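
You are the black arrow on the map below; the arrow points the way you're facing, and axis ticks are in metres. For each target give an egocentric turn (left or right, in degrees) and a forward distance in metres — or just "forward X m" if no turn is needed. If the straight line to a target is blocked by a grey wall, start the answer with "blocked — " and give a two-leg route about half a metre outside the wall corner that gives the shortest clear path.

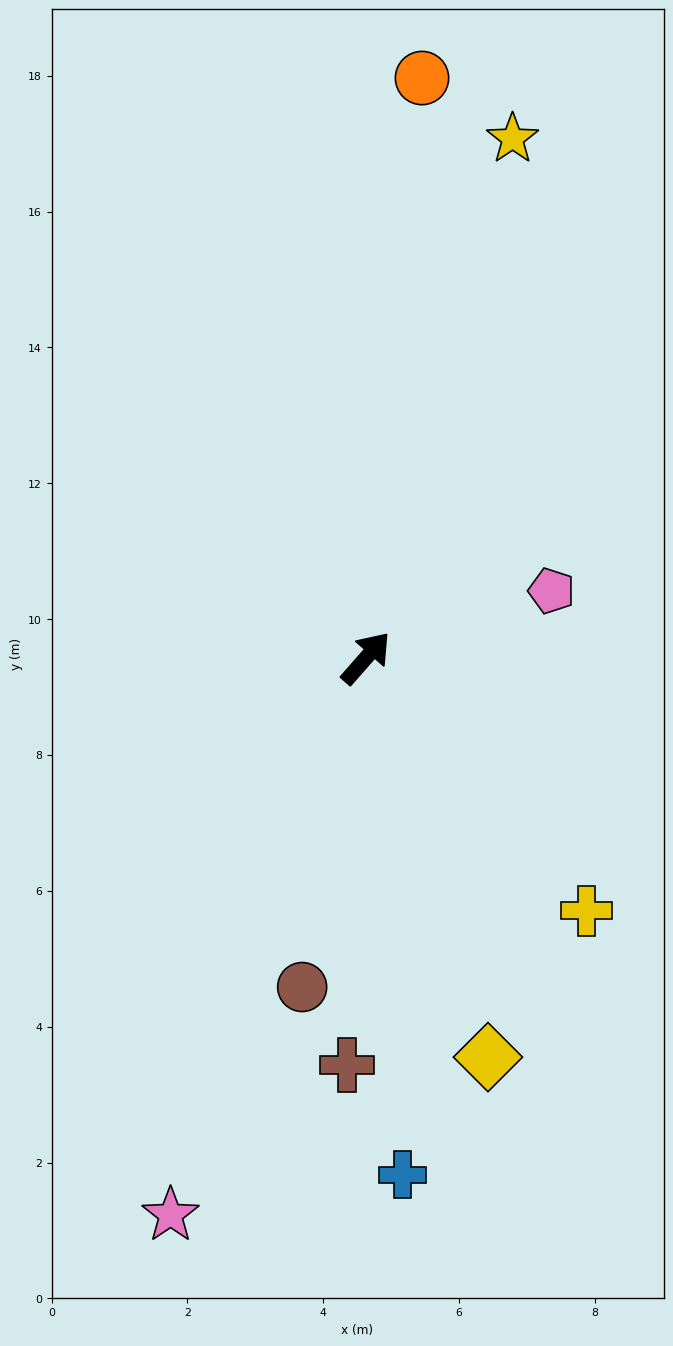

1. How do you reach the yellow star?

turn left 26°, forward 7.9 m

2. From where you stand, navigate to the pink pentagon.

turn right 29°, forward 2.9 m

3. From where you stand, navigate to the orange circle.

turn left 36°, forward 8.6 m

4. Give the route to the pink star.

turn right 158°, forward 8.7 m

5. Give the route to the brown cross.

turn right 141°, forward 6.0 m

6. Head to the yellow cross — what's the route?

turn right 98°, forward 4.9 m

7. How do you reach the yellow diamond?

turn right 122°, forward 6.1 m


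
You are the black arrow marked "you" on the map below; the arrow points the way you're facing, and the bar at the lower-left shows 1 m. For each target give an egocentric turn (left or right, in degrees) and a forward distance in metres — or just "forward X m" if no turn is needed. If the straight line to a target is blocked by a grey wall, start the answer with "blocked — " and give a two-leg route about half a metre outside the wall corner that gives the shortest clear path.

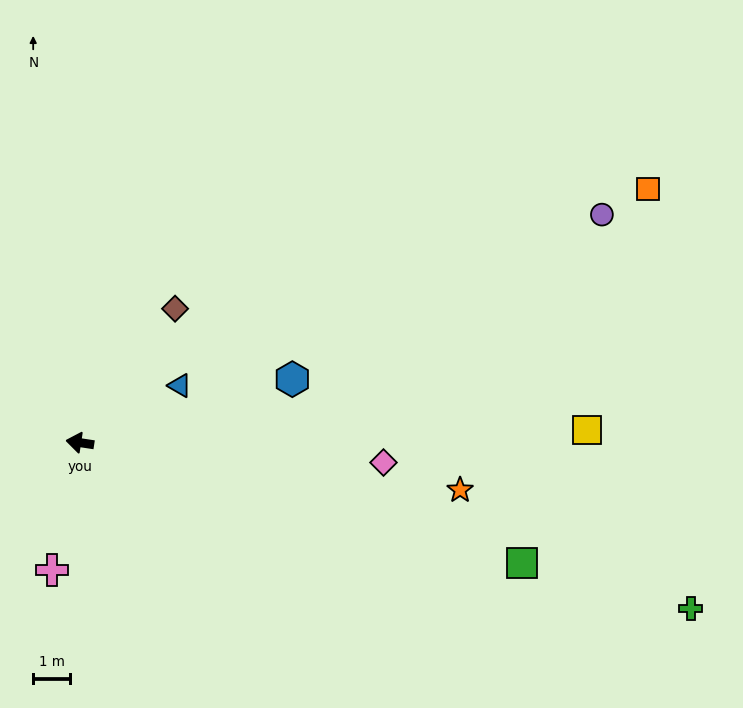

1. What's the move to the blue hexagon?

turn right 155°, forward 5.9 m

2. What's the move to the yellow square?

turn right 170°, forward 13.6 m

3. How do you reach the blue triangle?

turn right 142°, forward 3.1 m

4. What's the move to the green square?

turn left 173°, forward 12.3 m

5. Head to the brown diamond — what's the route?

turn right 117°, forward 4.4 m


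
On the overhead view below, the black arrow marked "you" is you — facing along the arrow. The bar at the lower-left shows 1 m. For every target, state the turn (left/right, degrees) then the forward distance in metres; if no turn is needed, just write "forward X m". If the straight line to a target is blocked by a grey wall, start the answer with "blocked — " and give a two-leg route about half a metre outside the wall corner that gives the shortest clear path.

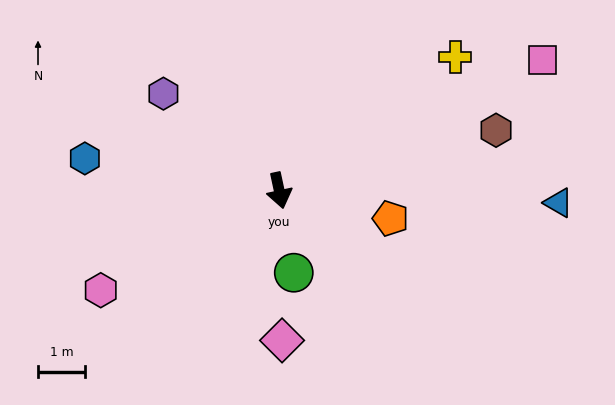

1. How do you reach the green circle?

turn right 2°, forward 1.8 m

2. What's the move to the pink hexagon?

turn right 73°, forward 4.3 m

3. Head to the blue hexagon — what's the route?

turn right 111°, forward 4.2 m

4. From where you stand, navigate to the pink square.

turn left 104°, forward 6.3 m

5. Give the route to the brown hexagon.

turn left 93°, forward 4.8 m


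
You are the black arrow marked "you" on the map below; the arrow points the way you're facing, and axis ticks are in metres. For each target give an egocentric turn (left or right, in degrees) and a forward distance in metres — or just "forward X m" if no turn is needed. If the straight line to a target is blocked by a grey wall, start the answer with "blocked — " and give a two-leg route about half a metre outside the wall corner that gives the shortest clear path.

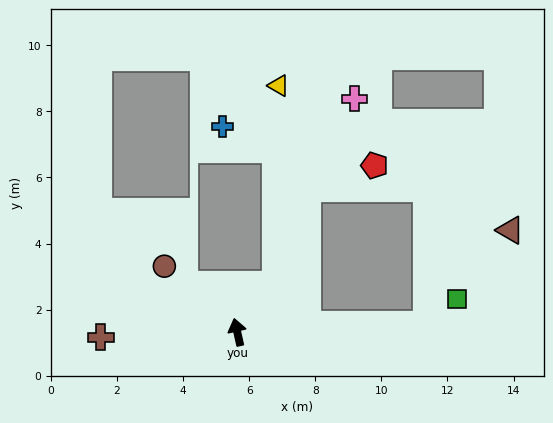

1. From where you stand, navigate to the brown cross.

turn left 79°, forward 4.1 m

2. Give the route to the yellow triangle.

blocked — turn right 52°, forward 1.8 m, then turn left 38°, forward 6.0 m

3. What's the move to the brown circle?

turn left 35°, forward 3.0 m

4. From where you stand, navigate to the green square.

blocked — turn right 100°, forward 5.7 m, then turn left 38°, forward 1.2 m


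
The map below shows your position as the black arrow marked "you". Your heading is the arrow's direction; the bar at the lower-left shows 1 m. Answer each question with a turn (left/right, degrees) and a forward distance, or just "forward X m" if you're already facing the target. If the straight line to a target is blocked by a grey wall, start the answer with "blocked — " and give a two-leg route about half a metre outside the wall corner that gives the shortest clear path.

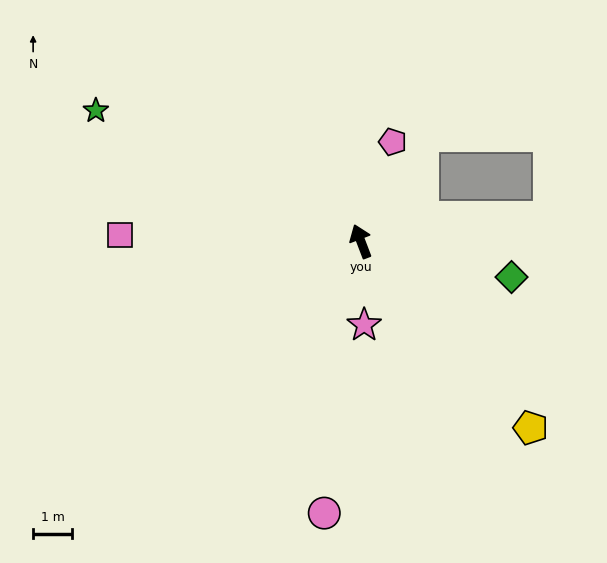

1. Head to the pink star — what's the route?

turn left 161°, forward 2.2 m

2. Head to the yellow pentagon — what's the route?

turn right 159°, forward 6.5 m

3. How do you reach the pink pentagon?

turn right 39°, forward 2.7 m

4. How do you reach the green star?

turn left 43°, forward 7.6 m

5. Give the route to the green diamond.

turn right 124°, forward 4.0 m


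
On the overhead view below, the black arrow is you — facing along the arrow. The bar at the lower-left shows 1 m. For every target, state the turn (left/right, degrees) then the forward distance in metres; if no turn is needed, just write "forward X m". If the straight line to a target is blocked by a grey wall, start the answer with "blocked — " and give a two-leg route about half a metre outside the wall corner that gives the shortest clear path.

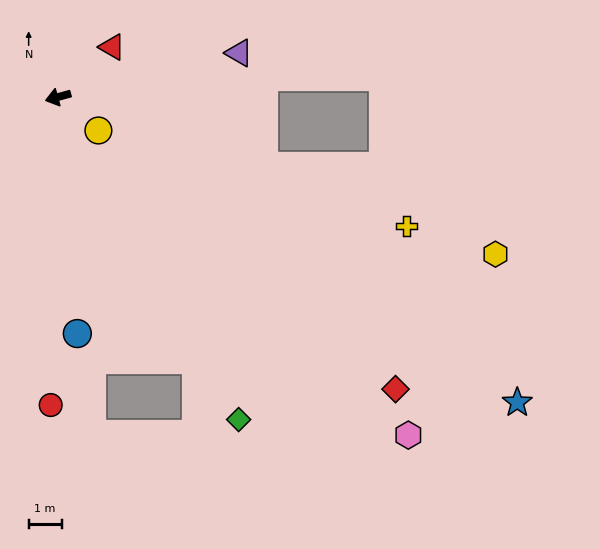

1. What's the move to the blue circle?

turn left 79°, forward 7.2 m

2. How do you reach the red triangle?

turn right 153°, forward 2.2 m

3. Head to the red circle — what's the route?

turn left 73°, forward 9.4 m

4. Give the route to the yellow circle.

turn left 125°, forward 1.6 m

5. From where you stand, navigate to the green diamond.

turn left 104°, forward 11.2 m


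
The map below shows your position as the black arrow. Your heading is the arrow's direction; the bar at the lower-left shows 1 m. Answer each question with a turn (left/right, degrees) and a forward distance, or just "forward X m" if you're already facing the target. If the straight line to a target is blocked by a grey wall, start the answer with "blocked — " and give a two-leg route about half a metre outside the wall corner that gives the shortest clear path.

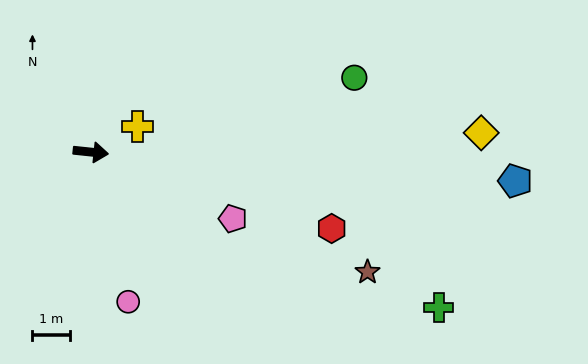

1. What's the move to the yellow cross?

turn left 35°, forward 1.4 m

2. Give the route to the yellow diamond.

turn left 9°, forward 10.5 m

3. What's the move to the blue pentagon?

turn left 2°, forward 11.4 m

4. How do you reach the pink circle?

turn right 70°, forward 4.1 m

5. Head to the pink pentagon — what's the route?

turn right 19°, forward 4.2 m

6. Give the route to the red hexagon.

turn right 12°, forward 6.8 m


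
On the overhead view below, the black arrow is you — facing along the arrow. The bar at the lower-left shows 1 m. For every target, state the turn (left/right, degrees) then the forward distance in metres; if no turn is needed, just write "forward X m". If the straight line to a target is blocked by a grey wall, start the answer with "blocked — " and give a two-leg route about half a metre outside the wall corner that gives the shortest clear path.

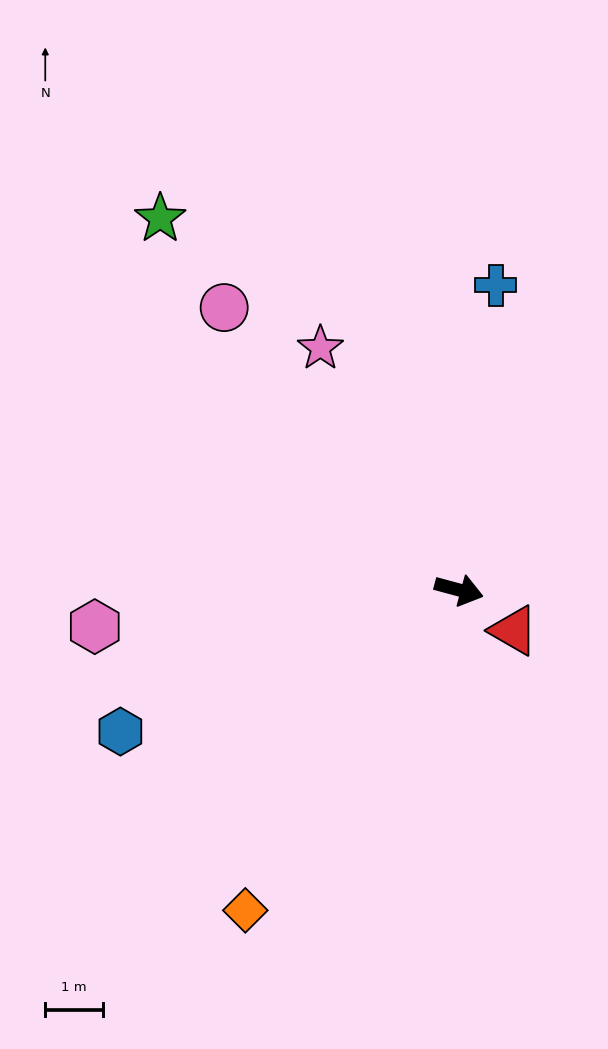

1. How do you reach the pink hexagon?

turn right 159°, forward 6.3 m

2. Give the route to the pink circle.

turn left 145°, forward 6.4 m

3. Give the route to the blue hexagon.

turn right 142°, forward 6.3 m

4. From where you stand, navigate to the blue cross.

turn left 98°, forward 5.3 m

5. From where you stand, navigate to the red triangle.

turn right 22°, forward 1.2 m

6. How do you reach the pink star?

turn left 135°, forward 4.8 m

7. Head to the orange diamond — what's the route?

turn right 109°, forward 6.7 m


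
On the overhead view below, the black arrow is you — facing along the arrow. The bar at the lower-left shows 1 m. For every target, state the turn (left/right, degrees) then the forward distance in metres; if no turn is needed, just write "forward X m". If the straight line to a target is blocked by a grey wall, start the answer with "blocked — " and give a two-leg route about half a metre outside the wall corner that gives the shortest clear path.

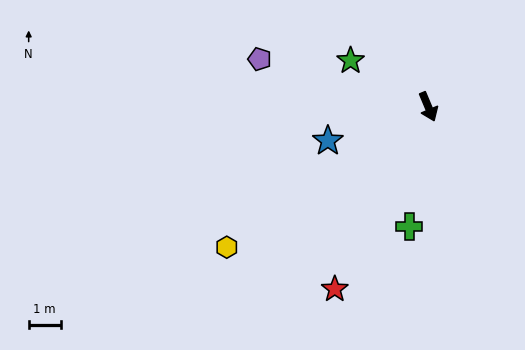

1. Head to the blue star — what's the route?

turn right 94°, forward 3.3 m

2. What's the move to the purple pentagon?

turn right 129°, forward 5.4 m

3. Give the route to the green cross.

turn right 32°, forward 3.8 m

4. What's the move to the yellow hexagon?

turn right 78°, forward 7.6 m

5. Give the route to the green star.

turn right 143°, forward 2.8 m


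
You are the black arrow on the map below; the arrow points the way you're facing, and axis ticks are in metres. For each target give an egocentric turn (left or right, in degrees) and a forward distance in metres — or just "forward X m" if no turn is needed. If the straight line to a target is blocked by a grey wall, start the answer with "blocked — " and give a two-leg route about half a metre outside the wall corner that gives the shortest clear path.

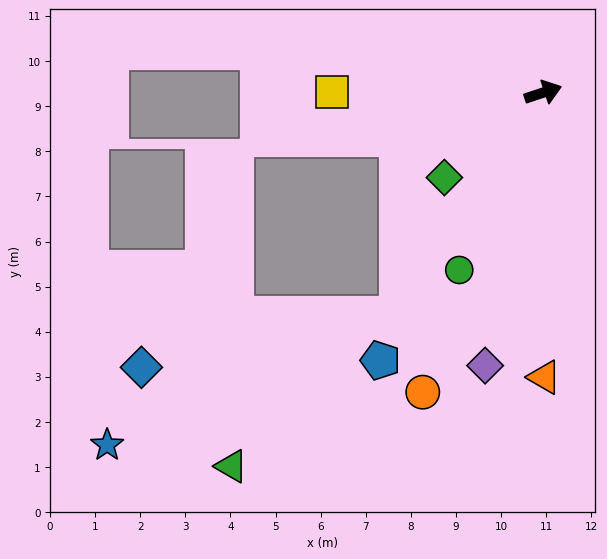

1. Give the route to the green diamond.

turn right 158°, forward 2.9 m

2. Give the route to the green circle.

turn right 134°, forward 4.3 m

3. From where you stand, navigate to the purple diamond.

turn right 120°, forward 6.2 m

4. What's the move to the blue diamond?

blocked — turn right 141°, forward 5.9 m, then turn right 46°, forward 5.8 m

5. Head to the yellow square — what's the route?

turn left 161°, forward 4.7 m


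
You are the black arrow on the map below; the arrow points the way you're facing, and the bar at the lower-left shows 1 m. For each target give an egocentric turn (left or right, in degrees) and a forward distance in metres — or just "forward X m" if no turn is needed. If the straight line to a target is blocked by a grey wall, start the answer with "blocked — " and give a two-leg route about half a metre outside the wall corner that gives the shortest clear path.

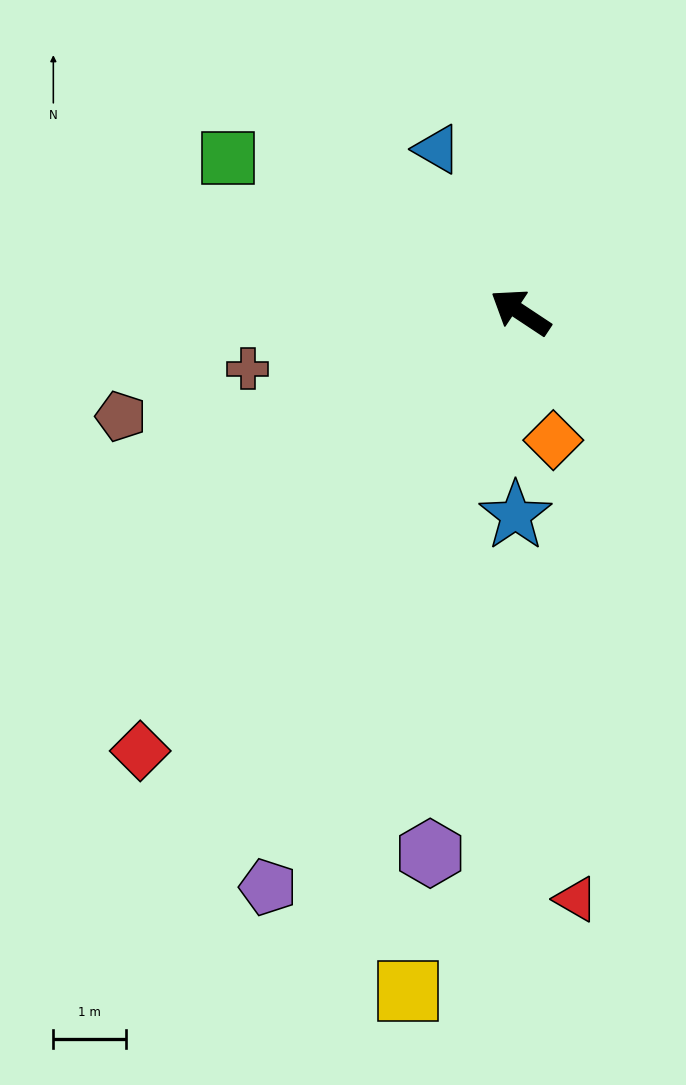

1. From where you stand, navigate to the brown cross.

turn left 45°, forward 3.8 m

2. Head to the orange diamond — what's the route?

turn left 138°, forward 1.8 m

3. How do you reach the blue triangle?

turn right 29°, forward 2.5 m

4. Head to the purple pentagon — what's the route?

turn left 100°, forward 8.6 m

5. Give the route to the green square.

turn left 6°, forward 4.5 m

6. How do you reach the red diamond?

turn left 83°, forward 7.9 m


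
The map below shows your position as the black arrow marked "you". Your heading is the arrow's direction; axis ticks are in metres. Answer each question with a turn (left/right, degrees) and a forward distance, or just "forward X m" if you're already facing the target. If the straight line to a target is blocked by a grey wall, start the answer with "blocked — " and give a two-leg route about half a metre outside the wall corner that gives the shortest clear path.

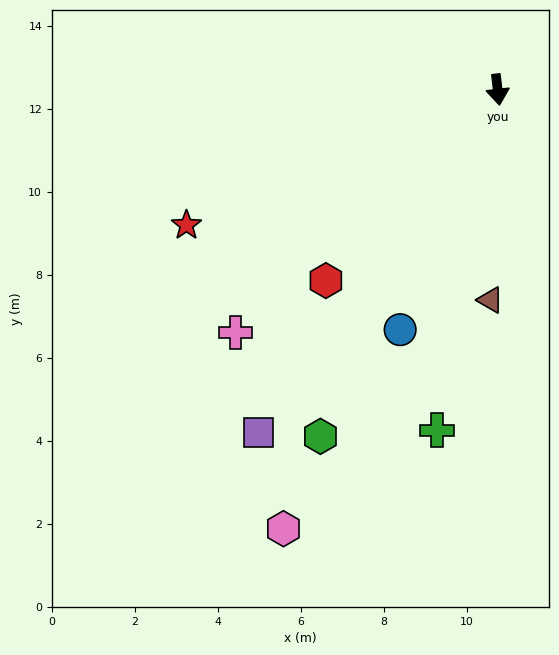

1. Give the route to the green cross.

turn right 17°, forward 8.3 m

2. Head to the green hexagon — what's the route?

turn right 34°, forward 9.4 m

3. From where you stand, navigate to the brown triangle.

turn right 9°, forward 5.1 m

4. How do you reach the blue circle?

turn right 29°, forward 6.2 m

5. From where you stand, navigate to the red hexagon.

turn right 49°, forward 6.2 m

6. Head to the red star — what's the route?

turn right 73°, forward 8.2 m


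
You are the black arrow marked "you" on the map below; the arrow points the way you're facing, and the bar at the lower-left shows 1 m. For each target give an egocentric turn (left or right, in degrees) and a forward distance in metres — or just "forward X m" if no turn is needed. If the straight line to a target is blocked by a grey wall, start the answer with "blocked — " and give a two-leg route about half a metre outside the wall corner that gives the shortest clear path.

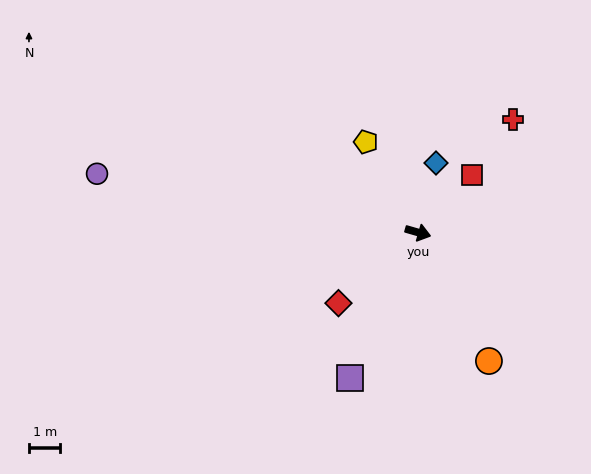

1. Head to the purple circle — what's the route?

turn right 174°, forward 10.4 m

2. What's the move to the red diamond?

turn right 122°, forward 3.4 m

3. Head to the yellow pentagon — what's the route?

turn left 136°, forward 3.3 m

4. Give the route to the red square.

turn left 63°, forward 2.5 m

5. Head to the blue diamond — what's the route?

turn left 91°, forward 2.3 m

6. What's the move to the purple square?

turn right 99°, forward 5.1 m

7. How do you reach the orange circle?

turn right 45°, forward 4.7 m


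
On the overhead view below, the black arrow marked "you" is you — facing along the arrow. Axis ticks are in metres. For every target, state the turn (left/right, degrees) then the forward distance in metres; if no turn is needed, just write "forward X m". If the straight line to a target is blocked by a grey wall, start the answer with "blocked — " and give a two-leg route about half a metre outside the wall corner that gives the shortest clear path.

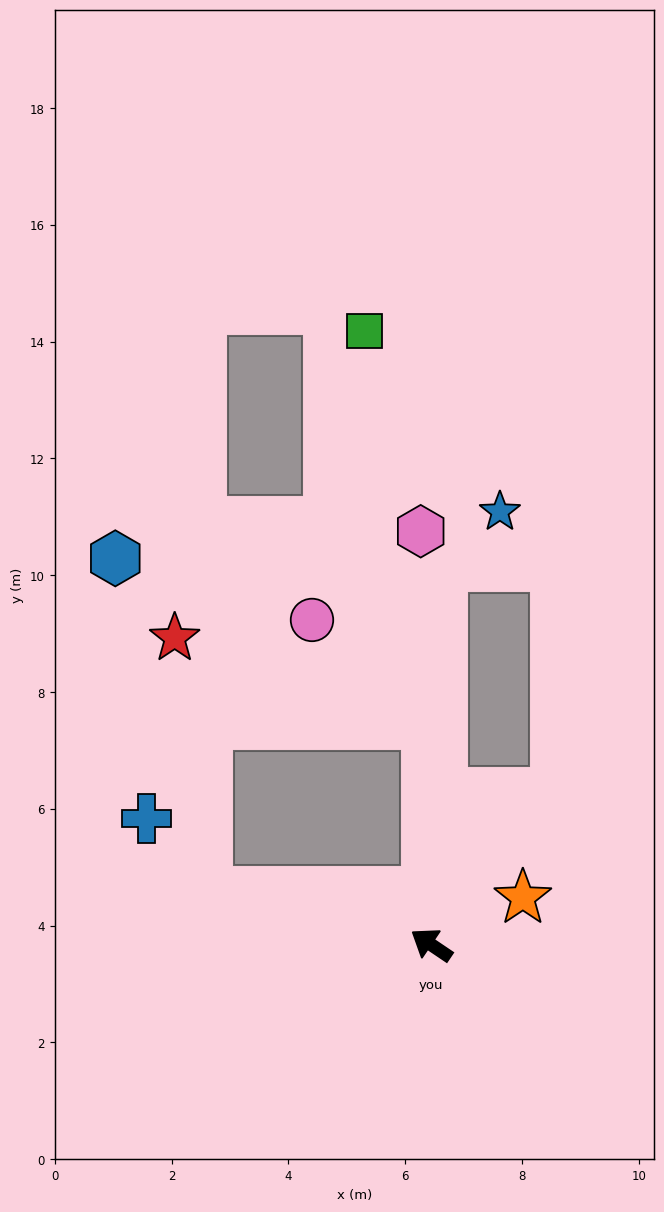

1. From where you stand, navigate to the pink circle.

blocked — turn right 55°, forward 3.8 m, then turn left 46°, forward 2.7 m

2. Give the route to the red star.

blocked — turn left 20°, forward 3.9 m, then turn right 69°, forward 4.4 m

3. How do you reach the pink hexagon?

turn right 55°, forward 7.1 m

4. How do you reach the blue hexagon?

blocked — turn right 55°, forward 3.8 m, then turn left 61°, forward 6.0 m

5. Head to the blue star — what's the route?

blocked — turn right 58°, forward 6.5 m, then turn right 44°, forward 1.4 m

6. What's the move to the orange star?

turn right 119°, forward 1.8 m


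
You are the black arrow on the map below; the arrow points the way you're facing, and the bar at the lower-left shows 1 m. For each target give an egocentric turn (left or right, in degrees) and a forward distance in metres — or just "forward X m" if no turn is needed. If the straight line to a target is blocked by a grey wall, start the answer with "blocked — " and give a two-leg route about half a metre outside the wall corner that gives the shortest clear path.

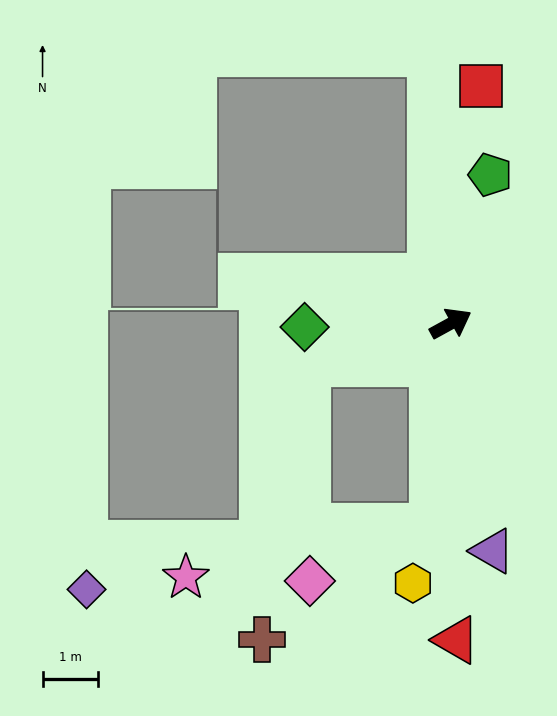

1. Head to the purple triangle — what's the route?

turn right 108°, forward 4.2 m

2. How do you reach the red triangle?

turn right 118°, forward 5.7 m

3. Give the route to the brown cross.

blocked — turn left 167°, forward 2.7 m, then turn left 65°, forward 5.1 m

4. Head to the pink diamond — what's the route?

blocked — turn right 124°, forward 3.7 m, then turn right 61°, forward 2.4 m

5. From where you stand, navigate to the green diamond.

turn left 153°, forward 2.7 m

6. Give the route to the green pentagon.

turn left 46°, forward 2.8 m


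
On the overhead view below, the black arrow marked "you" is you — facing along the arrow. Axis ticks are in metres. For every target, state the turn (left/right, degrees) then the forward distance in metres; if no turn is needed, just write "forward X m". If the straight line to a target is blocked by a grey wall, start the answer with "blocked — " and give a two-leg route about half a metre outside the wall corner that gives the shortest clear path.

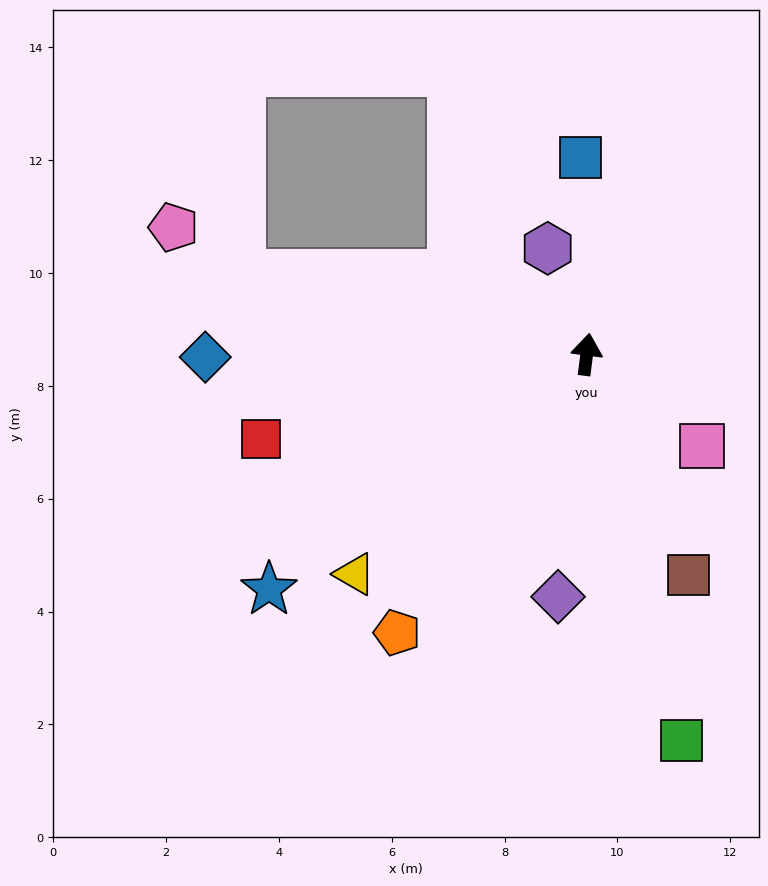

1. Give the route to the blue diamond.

turn left 98°, forward 6.8 m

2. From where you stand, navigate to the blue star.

turn left 134°, forward 7.0 m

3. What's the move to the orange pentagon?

turn left 153°, forward 6.0 m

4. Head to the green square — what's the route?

turn right 159°, forward 7.1 m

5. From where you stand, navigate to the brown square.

turn right 148°, forward 4.3 m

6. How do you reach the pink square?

turn right 121°, forward 2.6 m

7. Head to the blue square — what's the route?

turn left 9°, forward 3.5 m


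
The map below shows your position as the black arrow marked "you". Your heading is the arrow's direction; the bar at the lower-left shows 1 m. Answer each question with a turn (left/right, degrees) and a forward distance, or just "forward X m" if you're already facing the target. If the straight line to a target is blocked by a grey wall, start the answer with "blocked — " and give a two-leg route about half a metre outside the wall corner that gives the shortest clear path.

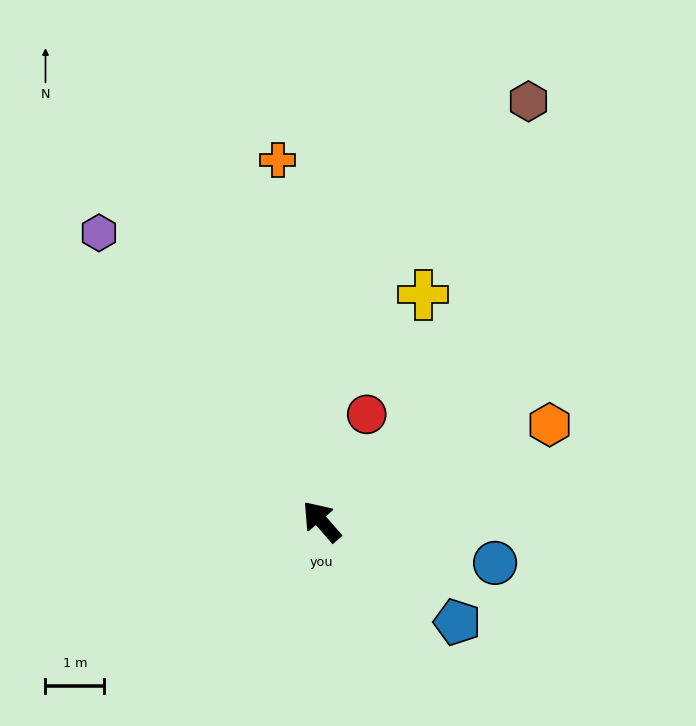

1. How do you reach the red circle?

turn right 64°, forward 2.0 m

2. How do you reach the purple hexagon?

turn right 3°, forward 6.2 m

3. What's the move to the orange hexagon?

turn right 108°, forward 4.2 m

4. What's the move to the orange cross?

turn right 34°, forward 6.2 m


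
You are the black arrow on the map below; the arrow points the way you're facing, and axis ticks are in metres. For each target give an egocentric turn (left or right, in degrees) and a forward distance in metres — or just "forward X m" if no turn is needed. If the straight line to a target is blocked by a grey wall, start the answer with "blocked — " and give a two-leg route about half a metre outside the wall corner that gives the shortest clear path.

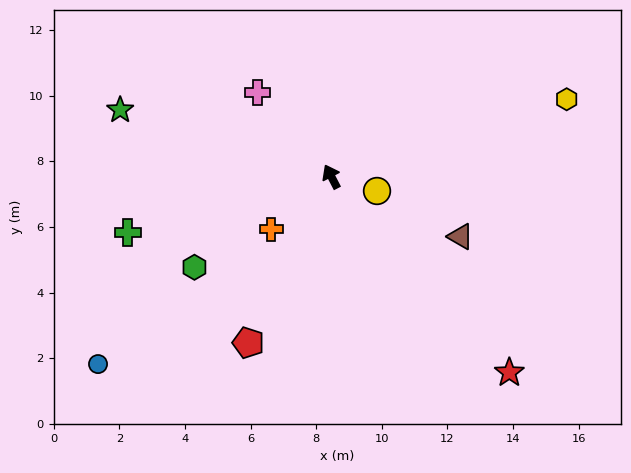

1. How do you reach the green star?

turn left 45°, forward 6.7 m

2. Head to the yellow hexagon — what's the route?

turn right 99°, forward 7.6 m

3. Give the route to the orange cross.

turn left 104°, forward 2.4 m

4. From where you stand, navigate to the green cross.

turn left 78°, forward 6.4 m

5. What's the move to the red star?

turn right 165°, forward 8.1 m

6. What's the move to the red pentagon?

turn left 126°, forward 5.7 m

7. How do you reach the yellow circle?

turn right 135°, forward 1.5 m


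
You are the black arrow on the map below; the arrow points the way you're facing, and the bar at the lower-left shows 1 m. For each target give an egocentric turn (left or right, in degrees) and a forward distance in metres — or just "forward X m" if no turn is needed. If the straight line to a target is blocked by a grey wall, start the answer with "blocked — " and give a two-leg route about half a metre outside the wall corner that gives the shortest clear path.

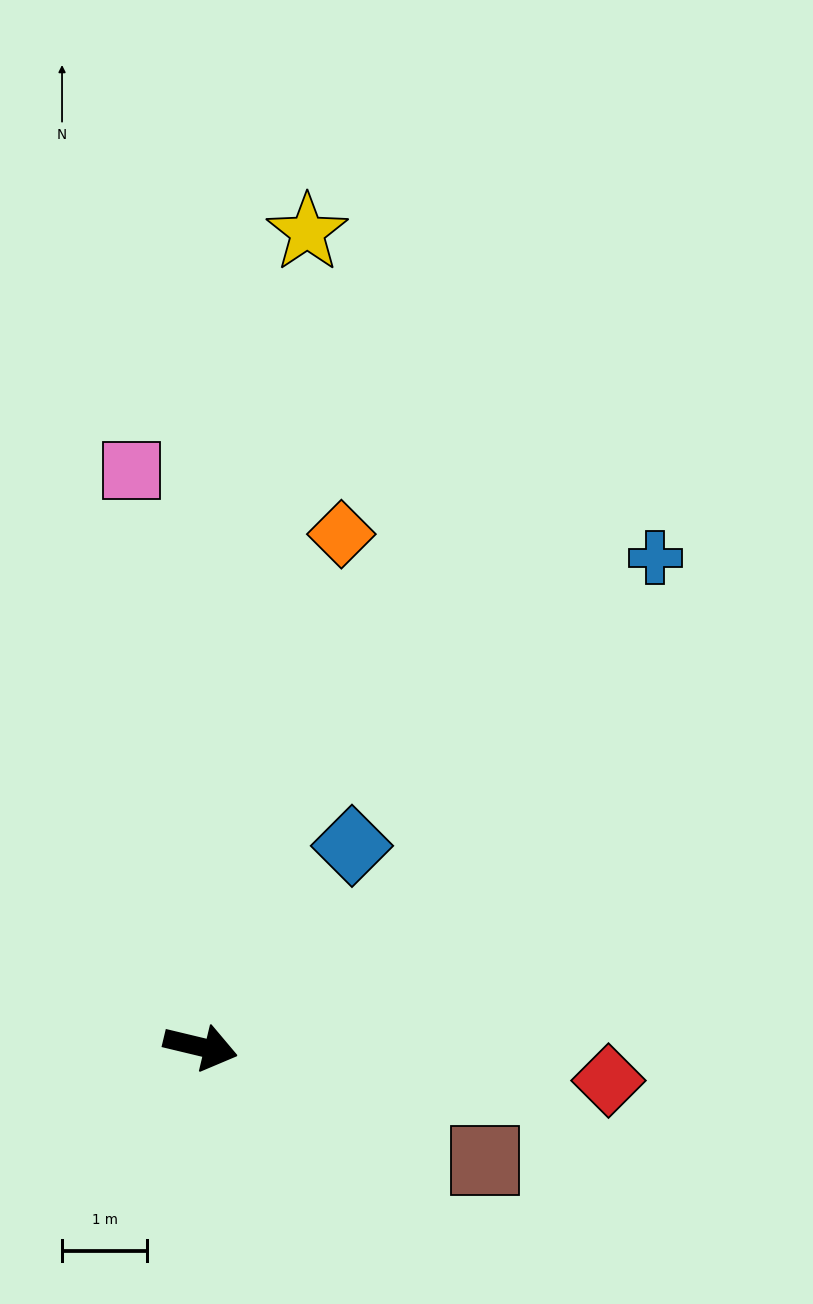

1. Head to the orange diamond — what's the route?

turn left 88°, forward 6.2 m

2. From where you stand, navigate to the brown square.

turn right 8°, forward 3.6 m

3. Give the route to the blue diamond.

turn left 66°, forward 3.0 m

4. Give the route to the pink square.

turn left 110°, forward 6.8 m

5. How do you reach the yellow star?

turn left 96°, forward 9.6 m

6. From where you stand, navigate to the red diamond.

turn left 9°, forward 4.8 m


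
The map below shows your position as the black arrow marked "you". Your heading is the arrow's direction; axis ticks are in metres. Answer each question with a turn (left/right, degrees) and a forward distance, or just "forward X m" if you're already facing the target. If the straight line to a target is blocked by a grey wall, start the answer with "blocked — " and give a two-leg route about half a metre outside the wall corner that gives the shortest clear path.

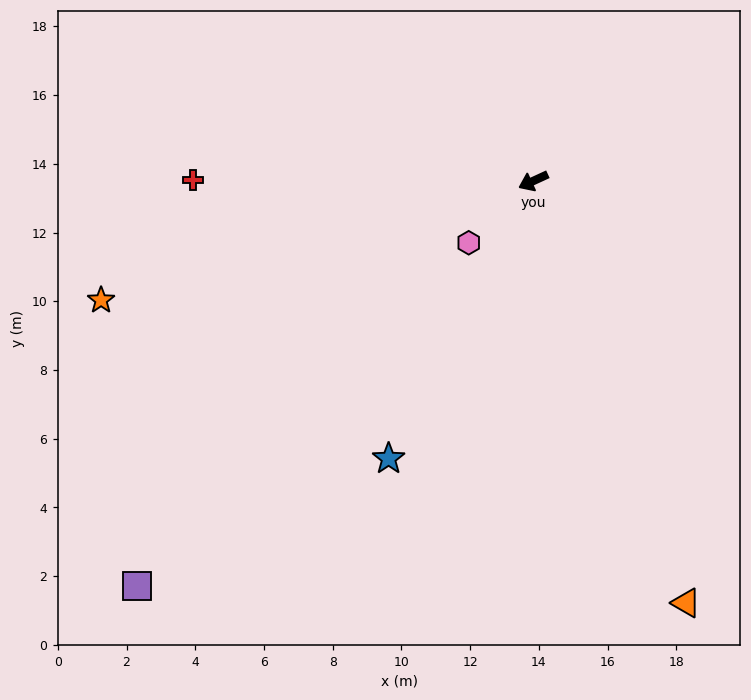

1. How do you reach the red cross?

turn right 25°, forward 9.9 m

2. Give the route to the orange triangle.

turn left 85°, forward 13.1 m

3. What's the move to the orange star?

turn right 9°, forward 13.0 m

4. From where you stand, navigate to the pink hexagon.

turn left 19°, forward 2.6 m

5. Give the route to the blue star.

turn left 38°, forward 9.1 m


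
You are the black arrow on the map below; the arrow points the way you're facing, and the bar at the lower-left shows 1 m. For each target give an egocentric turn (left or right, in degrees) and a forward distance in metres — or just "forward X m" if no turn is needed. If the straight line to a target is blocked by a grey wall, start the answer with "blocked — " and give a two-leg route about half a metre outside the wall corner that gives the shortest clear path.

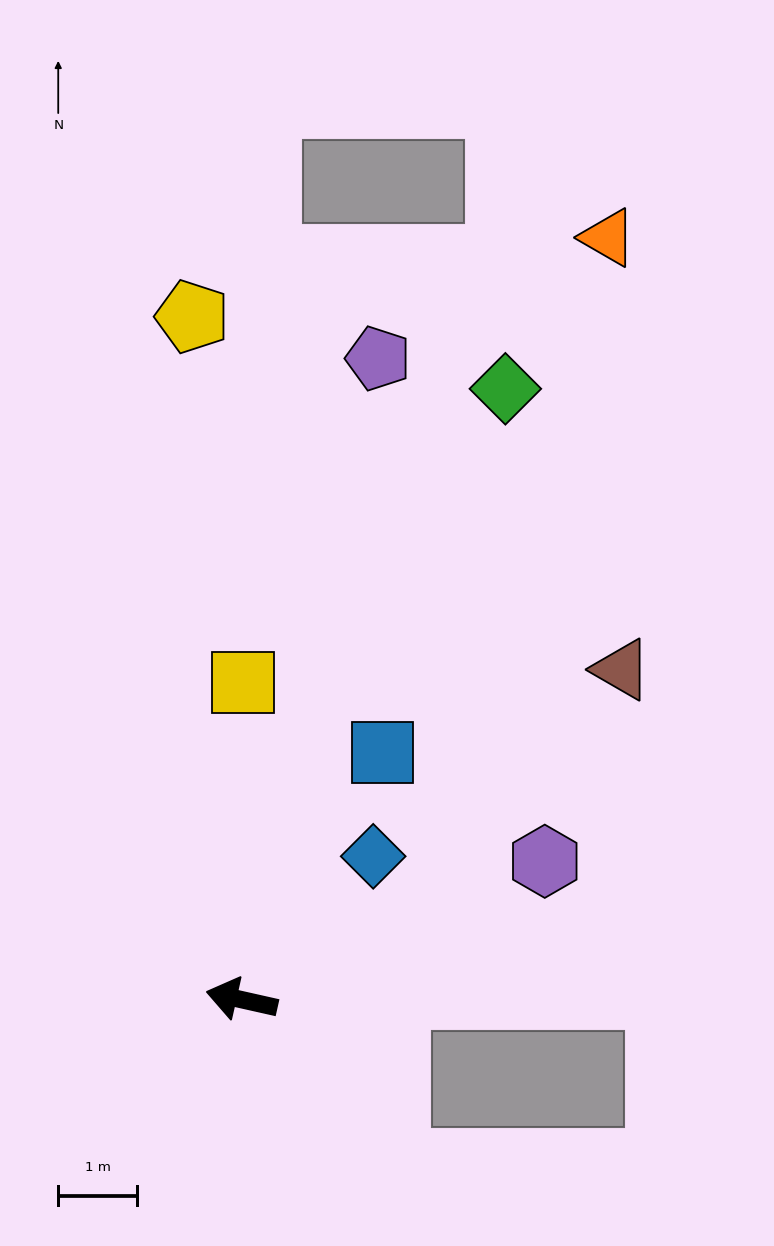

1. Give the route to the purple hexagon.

turn right 143°, forward 4.2 m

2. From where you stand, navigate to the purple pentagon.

turn right 89°, forward 8.3 m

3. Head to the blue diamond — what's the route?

turn right 120°, forward 2.5 m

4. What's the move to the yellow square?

turn right 78°, forward 4.0 m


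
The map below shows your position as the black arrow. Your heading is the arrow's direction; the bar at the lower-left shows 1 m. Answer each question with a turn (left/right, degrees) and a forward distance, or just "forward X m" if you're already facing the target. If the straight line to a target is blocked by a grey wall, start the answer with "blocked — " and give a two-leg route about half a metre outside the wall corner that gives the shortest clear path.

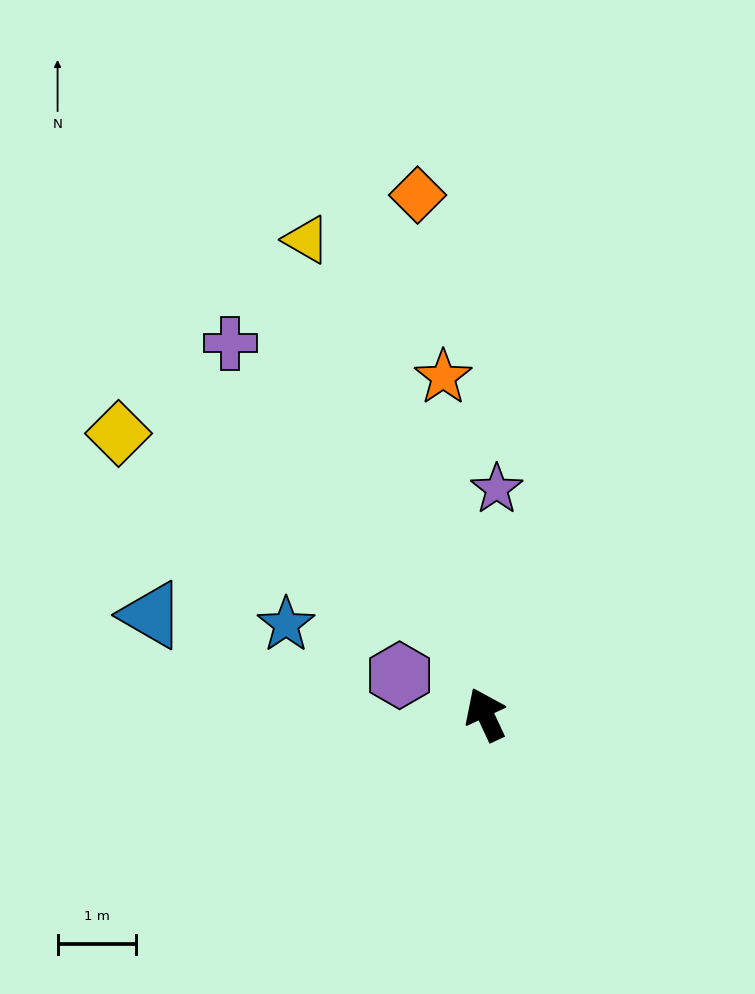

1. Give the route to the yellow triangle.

turn right 4°, forward 6.5 m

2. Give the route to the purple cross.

turn left 9°, forward 5.8 m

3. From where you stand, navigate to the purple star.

turn right 28°, forward 2.9 m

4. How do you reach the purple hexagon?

turn left 40°, forward 1.2 m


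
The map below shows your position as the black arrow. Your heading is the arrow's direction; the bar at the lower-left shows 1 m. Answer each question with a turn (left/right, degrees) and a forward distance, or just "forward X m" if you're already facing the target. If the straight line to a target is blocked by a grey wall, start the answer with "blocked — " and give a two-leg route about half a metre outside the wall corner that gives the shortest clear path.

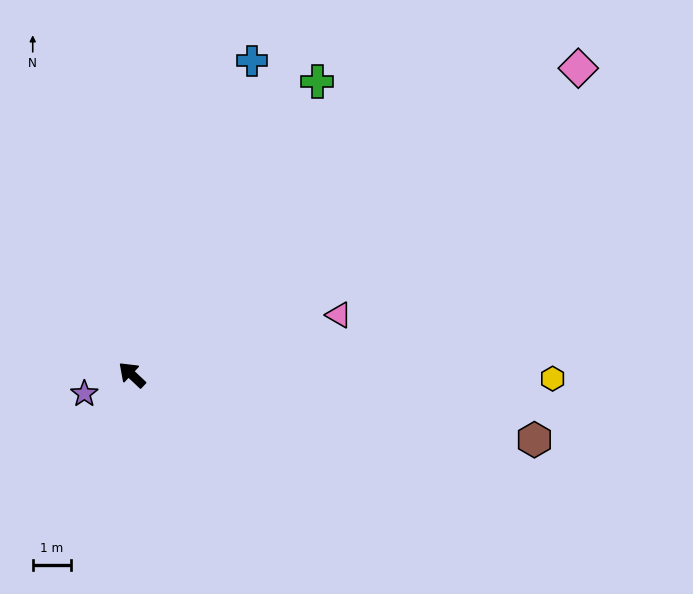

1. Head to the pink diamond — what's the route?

turn right 102°, forward 14.0 m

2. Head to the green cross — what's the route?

turn right 79°, forward 9.0 m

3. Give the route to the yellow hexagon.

turn right 137°, forward 10.9 m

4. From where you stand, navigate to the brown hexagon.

turn right 146°, forward 10.6 m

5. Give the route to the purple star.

turn left 65°, forward 1.3 m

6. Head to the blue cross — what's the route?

turn right 68°, forward 8.7 m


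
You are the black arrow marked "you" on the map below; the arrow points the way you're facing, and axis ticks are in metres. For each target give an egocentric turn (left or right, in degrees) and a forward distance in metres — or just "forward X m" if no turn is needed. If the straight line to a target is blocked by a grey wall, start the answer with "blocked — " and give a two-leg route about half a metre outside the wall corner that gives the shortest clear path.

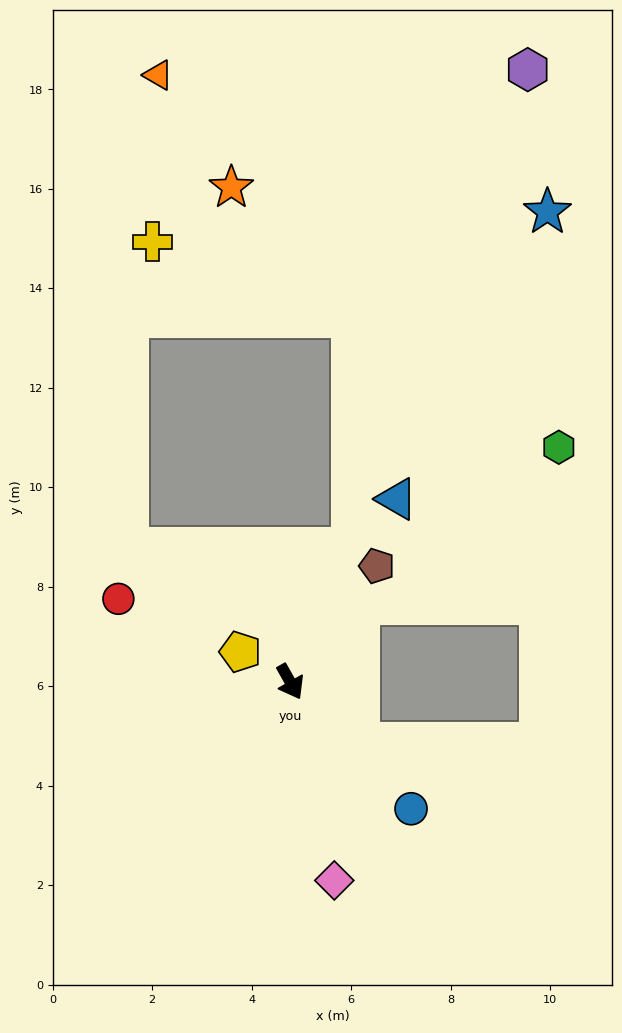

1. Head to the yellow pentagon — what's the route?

turn right 150°, forward 1.2 m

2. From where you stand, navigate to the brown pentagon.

turn left 114°, forward 2.9 m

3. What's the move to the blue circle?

turn left 14°, forward 3.5 m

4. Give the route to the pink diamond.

turn right 17°, forward 4.1 m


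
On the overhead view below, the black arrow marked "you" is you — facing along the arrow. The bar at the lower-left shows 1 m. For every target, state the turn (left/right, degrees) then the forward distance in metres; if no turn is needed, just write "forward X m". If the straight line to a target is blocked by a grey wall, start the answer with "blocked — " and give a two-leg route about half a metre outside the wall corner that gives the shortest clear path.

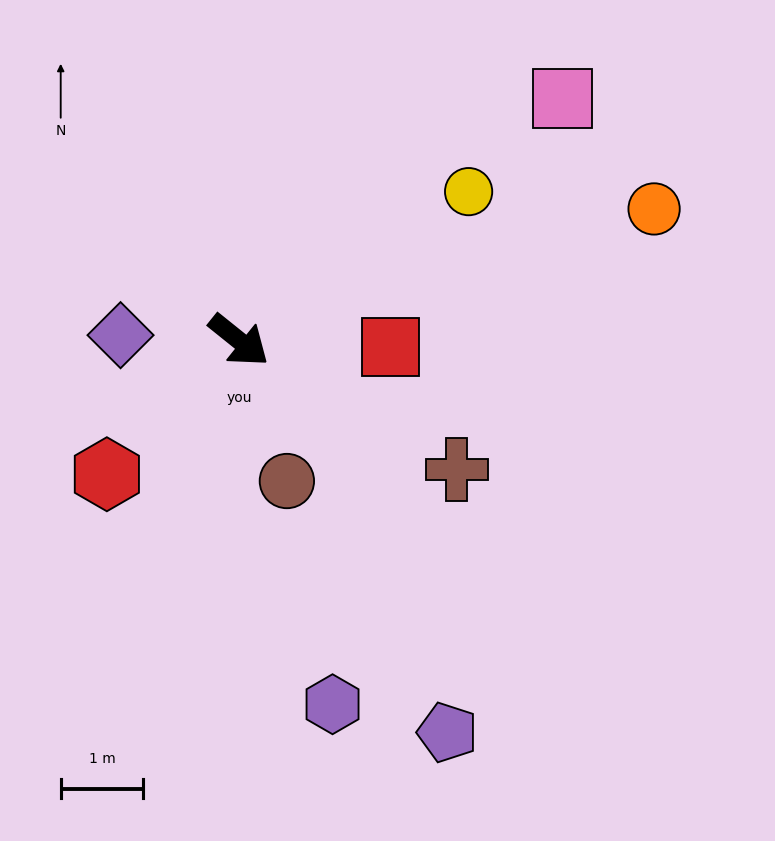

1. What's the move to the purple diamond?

turn right 144°, forward 1.4 m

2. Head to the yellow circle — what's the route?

turn left 72°, forward 3.3 m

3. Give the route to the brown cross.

turn left 8°, forward 3.1 m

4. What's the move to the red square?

turn left 36°, forward 1.8 m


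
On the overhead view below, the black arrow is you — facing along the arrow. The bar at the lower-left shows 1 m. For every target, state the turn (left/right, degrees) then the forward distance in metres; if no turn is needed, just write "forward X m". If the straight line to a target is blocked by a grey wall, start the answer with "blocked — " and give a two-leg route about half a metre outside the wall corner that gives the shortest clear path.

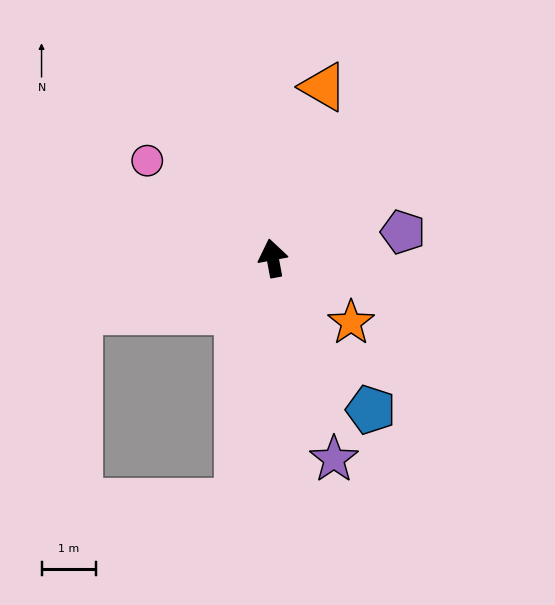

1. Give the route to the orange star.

turn right 140°, forward 1.9 m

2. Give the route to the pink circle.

turn left 42°, forward 2.9 m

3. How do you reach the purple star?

turn right 174°, forward 3.9 m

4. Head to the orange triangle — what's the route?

turn right 27°, forward 3.3 m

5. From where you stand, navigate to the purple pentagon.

turn right 89°, forward 2.4 m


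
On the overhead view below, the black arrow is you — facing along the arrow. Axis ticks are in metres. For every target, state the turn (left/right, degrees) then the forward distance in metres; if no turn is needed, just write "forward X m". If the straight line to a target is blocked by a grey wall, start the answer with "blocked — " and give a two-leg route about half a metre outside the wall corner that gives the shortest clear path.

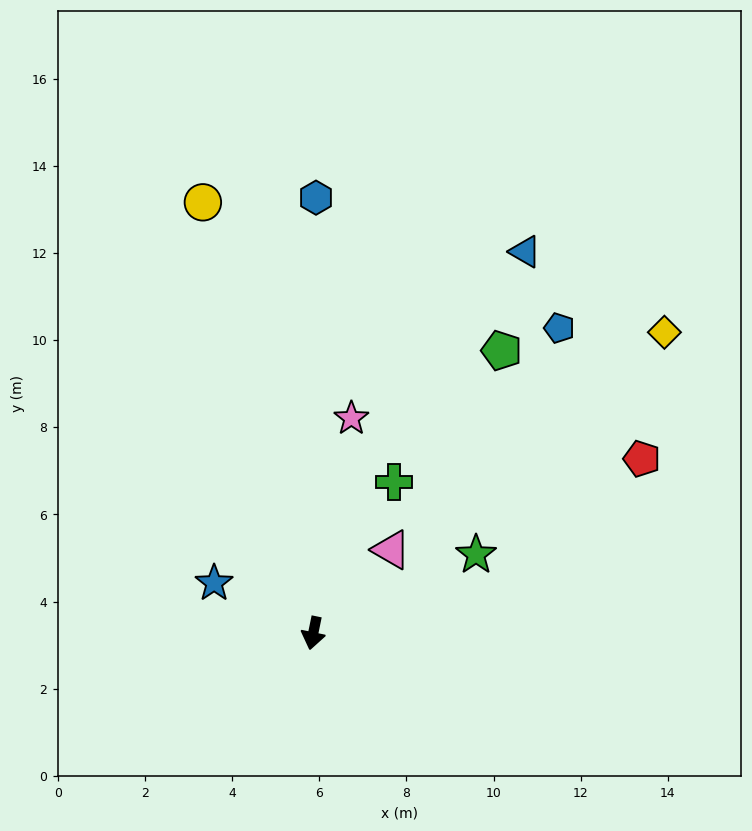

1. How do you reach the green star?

turn left 127°, forward 4.1 m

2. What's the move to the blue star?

turn right 105°, forward 2.5 m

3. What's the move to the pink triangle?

turn left 149°, forward 2.6 m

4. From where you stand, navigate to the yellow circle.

turn right 154°, forward 10.2 m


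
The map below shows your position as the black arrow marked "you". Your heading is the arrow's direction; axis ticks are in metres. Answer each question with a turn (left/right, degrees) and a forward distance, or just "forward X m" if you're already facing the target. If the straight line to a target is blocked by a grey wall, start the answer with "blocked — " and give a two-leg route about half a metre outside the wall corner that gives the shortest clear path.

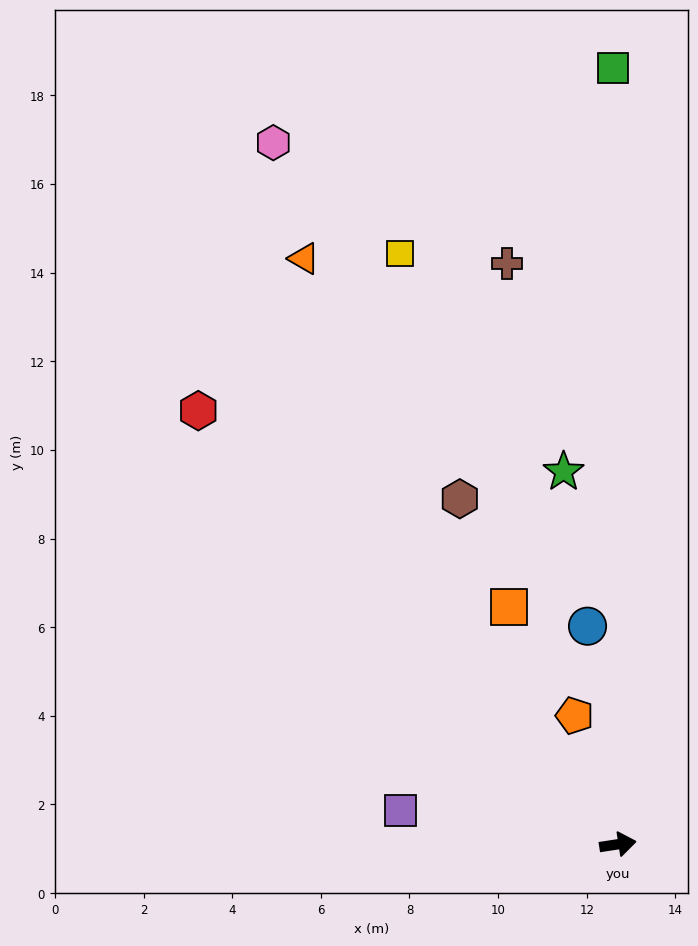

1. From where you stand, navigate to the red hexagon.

turn left 125°, forward 13.6 m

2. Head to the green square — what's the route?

turn left 82°, forward 17.5 m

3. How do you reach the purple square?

turn left 162°, forward 5.0 m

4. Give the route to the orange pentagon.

turn left 100°, forward 3.1 m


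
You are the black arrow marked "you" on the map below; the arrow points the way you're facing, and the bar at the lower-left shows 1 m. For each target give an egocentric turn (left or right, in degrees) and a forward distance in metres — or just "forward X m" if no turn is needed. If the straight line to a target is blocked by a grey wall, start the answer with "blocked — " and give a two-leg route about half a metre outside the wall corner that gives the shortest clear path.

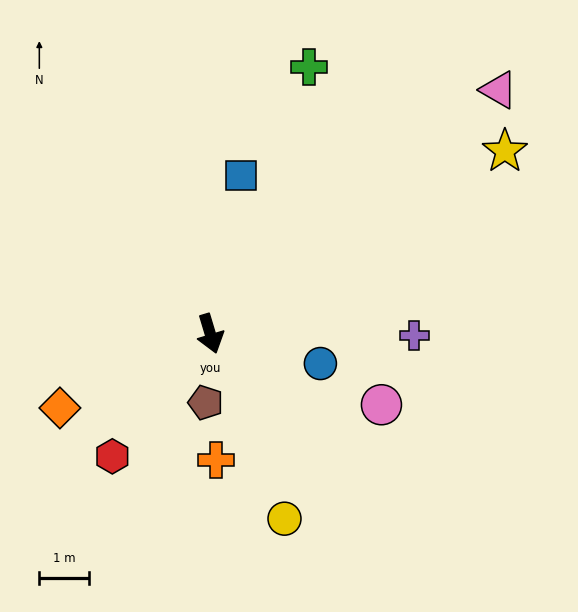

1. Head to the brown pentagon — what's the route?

turn right 21°, forward 1.4 m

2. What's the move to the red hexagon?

turn right 55°, forward 3.1 m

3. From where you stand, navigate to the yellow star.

turn left 105°, forward 6.9 m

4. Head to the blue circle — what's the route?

turn left 58°, forward 2.3 m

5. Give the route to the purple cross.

turn left 73°, forward 4.1 m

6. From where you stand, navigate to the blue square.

turn left 152°, forward 3.2 m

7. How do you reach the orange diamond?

turn right 80°, forward 3.3 m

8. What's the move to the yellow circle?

turn left 5°, forward 4.0 m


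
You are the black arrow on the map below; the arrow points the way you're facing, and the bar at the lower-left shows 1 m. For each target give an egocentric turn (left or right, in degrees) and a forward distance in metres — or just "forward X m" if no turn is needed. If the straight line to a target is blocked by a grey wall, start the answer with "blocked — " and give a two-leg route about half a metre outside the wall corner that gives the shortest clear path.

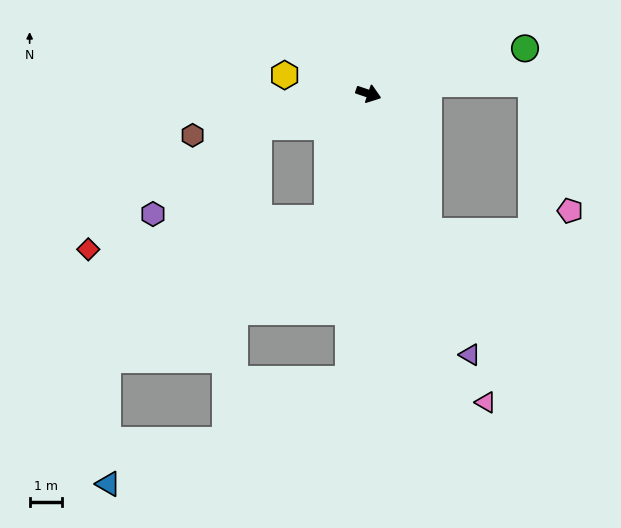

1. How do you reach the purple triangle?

turn right 50°, forward 8.6 m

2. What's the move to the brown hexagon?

turn right 148°, forward 5.5 m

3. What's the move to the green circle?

turn left 35°, forward 5.0 m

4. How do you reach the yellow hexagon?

turn right 174°, forward 2.6 m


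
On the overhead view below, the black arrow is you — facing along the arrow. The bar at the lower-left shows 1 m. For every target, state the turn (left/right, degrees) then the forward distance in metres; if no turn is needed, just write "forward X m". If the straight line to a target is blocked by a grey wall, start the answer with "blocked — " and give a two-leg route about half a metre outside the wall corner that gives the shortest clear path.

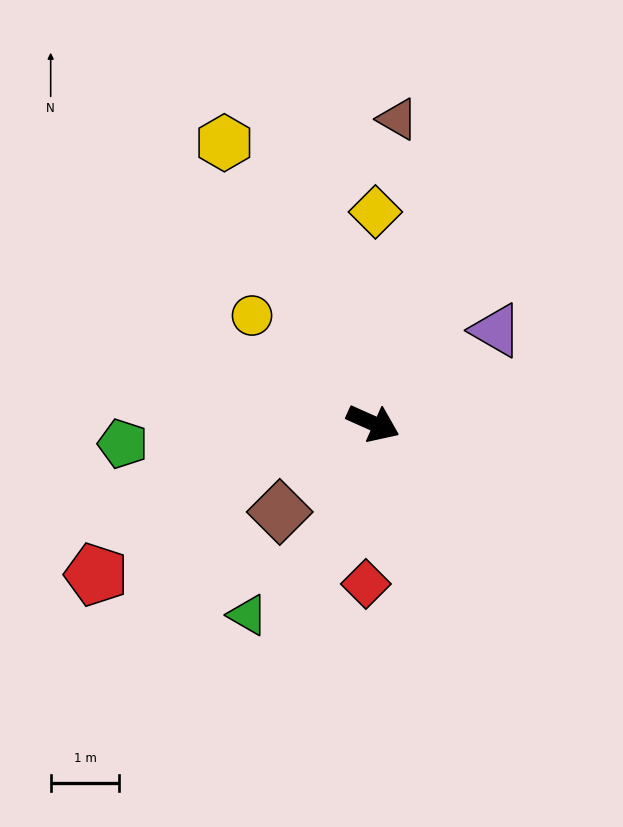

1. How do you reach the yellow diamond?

turn left 113°, forward 3.1 m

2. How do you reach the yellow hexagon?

turn left 142°, forward 4.6 m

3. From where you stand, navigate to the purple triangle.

turn left 61°, forward 2.2 m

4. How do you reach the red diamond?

turn right 69°, forward 2.3 m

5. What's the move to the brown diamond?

turn right 112°, forward 1.9 m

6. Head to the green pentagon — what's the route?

turn right 151°, forward 3.7 m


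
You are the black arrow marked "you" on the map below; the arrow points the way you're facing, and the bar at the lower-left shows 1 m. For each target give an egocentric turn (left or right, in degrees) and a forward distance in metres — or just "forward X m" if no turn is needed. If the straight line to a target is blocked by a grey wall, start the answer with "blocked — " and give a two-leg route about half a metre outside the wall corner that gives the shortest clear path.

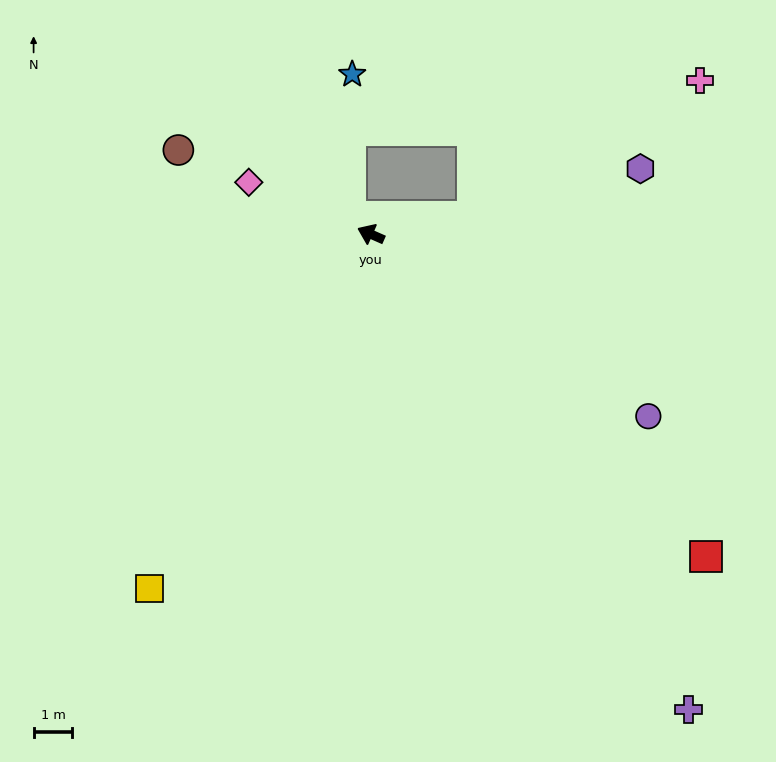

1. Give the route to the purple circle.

turn left 171°, forward 8.5 m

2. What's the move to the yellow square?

turn left 82°, forward 10.8 m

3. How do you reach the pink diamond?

forward 3.4 m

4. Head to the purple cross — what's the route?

turn left 148°, forward 14.7 m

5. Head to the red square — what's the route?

turn left 160°, forward 12.0 m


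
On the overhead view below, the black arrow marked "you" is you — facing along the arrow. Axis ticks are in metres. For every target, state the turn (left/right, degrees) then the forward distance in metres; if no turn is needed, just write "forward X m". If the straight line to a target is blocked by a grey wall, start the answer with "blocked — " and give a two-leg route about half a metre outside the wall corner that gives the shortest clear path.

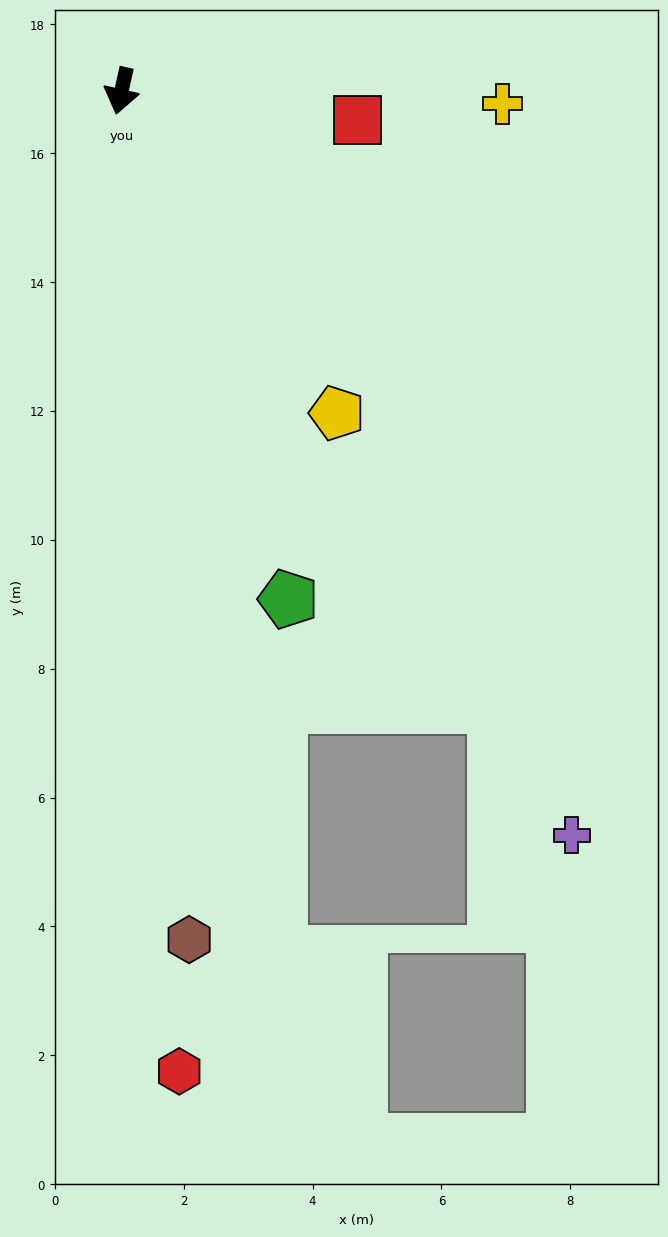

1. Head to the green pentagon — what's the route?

turn left 31°, forward 8.3 m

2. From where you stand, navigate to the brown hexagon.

turn left 17°, forward 13.2 m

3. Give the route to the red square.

turn left 96°, forward 3.7 m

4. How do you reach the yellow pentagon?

turn left 46°, forward 6.0 m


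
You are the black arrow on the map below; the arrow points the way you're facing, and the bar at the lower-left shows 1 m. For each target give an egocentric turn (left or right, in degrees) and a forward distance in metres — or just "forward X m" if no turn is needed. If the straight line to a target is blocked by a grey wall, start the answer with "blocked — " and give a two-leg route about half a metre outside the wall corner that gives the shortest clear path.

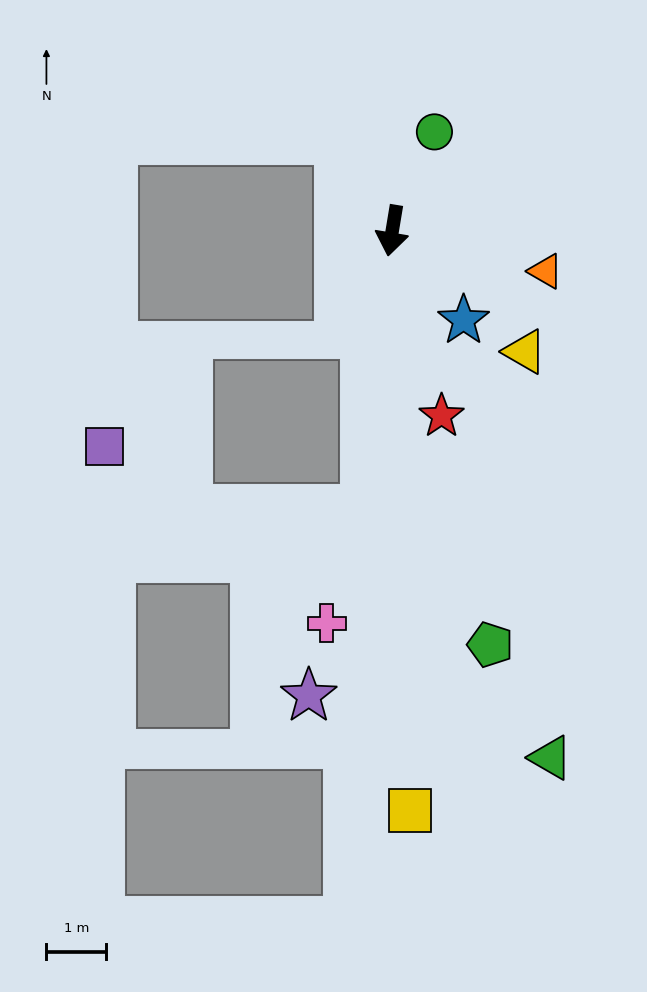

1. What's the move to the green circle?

turn left 166°, forward 1.8 m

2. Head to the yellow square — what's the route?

turn left 11°, forward 9.7 m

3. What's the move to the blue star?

turn left 48°, forward 1.9 m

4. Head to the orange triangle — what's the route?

turn left 85°, forward 2.7 m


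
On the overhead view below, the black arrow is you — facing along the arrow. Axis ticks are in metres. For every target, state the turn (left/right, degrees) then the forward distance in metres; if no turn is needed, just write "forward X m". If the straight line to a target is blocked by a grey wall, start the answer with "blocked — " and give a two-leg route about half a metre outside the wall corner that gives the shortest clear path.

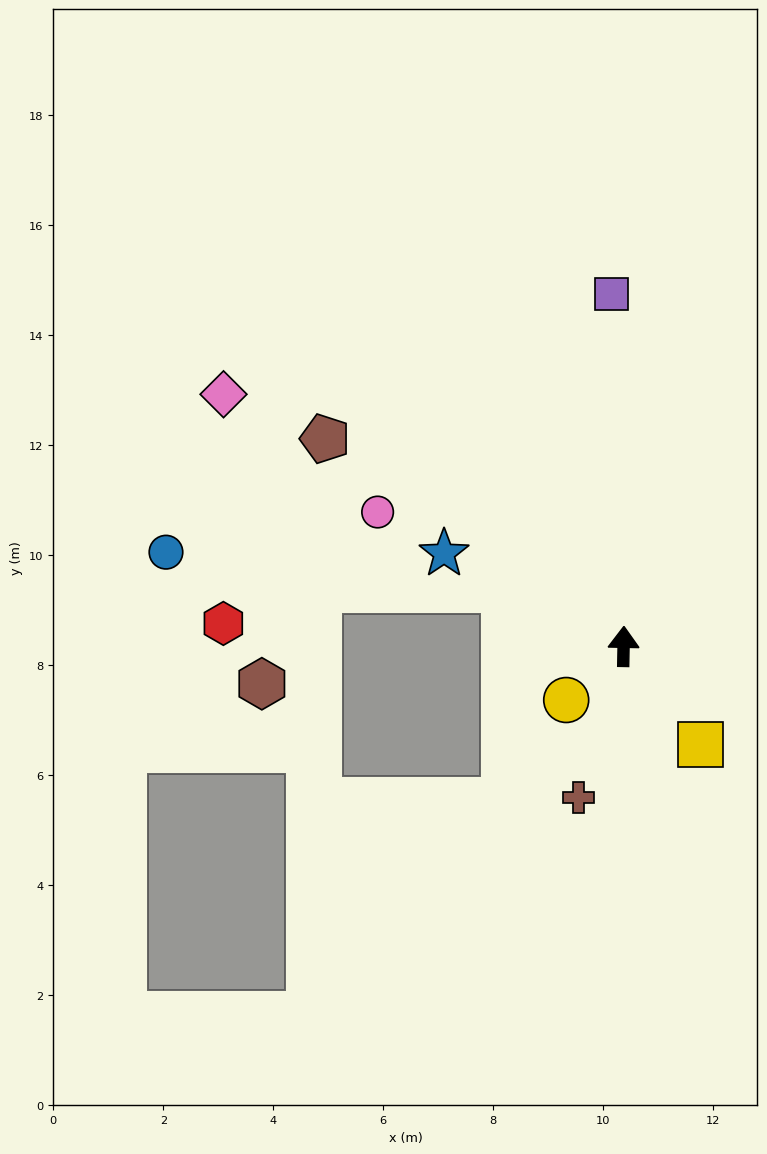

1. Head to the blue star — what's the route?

turn left 64°, forward 3.7 m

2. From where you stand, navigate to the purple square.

turn left 3°, forward 6.4 m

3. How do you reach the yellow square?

turn right 141°, forward 2.3 m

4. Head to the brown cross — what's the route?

turn left 164°, forward 2.9 m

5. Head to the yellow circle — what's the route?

turn left 134°, forward 1.4 m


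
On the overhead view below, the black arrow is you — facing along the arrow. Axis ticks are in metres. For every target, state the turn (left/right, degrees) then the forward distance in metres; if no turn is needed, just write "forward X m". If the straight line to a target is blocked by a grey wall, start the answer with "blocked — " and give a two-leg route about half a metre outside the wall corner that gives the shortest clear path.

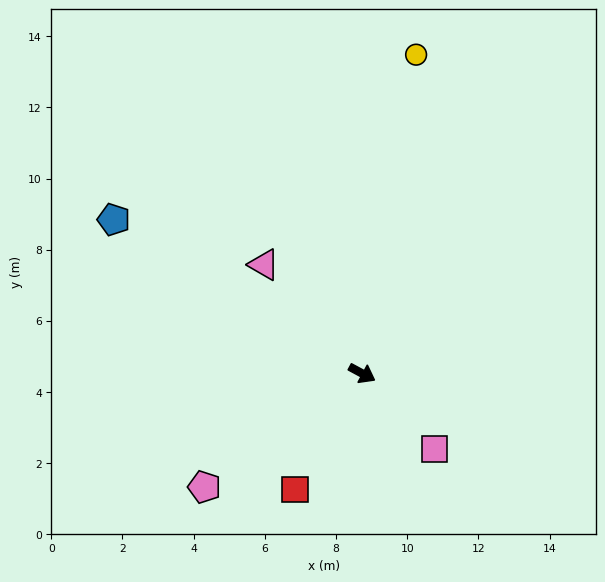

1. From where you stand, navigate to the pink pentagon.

turn right 116°, forward 5.5 m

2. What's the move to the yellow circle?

turn left 109°, forward 9.1 m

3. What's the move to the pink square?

turn right 18°, forward 2.9 m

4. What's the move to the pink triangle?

turn left 160°, forward 4.1 m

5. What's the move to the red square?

turn right 92°, forward 3.8 m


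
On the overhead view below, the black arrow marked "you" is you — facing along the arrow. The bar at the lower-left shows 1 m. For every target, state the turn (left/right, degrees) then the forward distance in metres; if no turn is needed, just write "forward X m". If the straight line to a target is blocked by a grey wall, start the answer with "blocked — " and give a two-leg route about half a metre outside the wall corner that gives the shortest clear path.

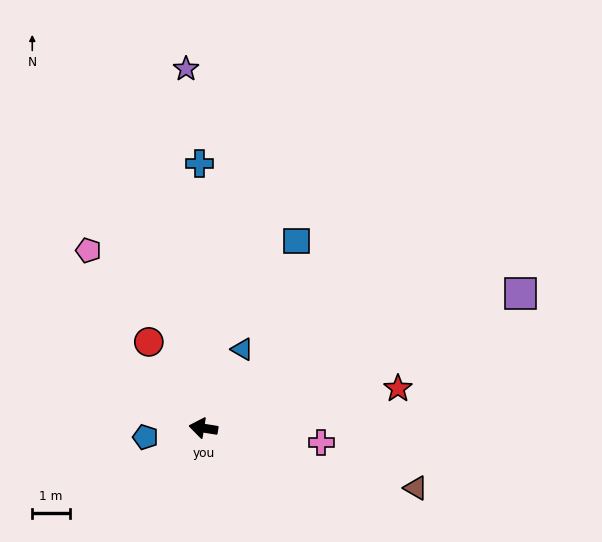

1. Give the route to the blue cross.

turn right 80°, forward 7.0 m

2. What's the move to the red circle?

turn right 49°, forward 2.7 m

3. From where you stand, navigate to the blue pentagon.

turn left 18°, forward 1.6 m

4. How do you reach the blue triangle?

turn right 107°, forward 2.3 m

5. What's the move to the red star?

turn right 159°, forward 5.3 m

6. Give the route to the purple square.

turn right 148°, forward 9.2 m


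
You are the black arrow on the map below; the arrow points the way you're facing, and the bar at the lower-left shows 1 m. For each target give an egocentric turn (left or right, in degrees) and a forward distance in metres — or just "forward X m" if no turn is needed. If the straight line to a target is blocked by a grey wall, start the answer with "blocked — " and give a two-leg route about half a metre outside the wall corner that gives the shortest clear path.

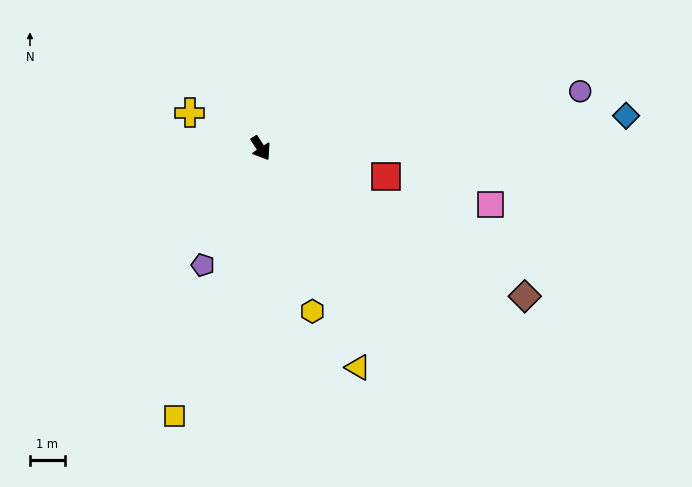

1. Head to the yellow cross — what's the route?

turn right 149°, forward 2.3 m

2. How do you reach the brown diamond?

turn left 28°, forward 8.7 m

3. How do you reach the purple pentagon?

turn right 59°, forward 3.8 m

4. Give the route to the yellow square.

turn right 51°, forward 8.1 m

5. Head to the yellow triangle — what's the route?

turn right 9°, forward 6.9 m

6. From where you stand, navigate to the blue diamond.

turn left 62°, forward 10.6 m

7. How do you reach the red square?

turn left 44°, forward 3.7 m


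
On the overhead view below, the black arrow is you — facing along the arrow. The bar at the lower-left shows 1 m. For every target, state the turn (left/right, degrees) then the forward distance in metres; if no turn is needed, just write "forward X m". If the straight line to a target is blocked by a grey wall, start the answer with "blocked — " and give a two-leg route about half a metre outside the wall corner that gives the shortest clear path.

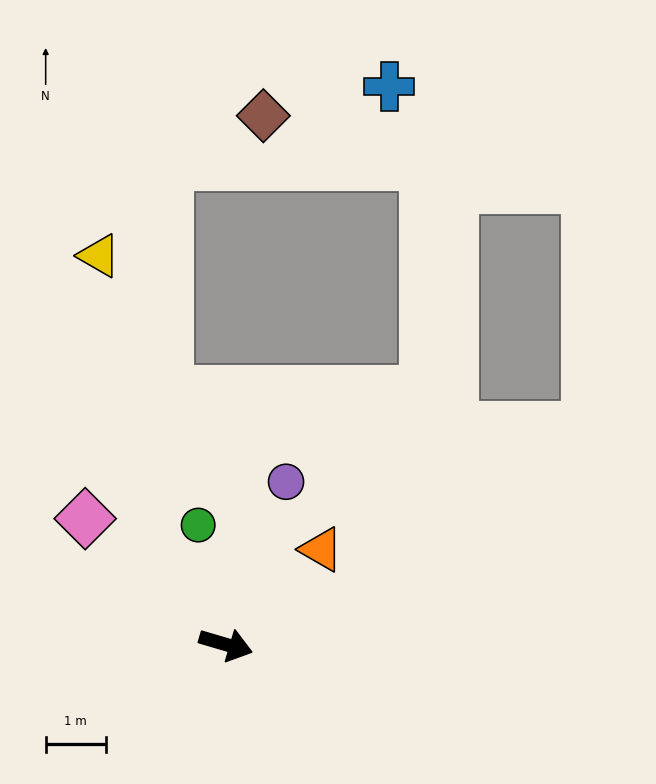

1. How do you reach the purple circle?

turn left 86°, forward 2.9 m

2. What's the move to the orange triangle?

turn left 61°, forward 2.2 m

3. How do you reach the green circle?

turn left 120°, forward 2.0 m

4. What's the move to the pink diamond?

turn left 155°, forward 3.1 m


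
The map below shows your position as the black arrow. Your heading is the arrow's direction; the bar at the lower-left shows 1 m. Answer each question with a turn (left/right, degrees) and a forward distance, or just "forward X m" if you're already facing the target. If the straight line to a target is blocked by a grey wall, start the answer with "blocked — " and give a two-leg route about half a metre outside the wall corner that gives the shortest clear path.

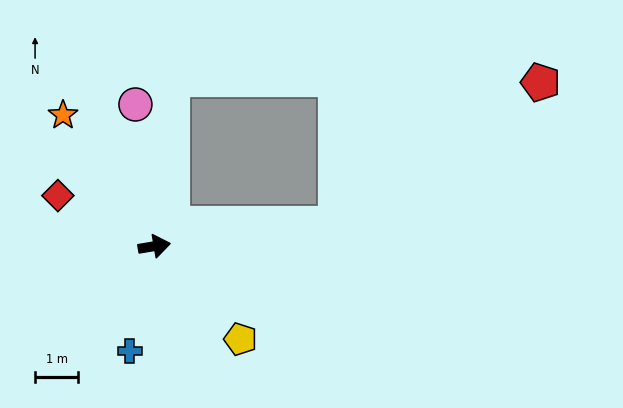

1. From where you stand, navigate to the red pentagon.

blocked — turn right 3°, forward 4.3 m, then turn left 28°, forward 5.8 m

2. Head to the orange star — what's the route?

turn left 115°, forward 3.7 m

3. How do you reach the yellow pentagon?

turn right 57°, forward 2.9 m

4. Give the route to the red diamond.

turn left 143°, forward 2.5 m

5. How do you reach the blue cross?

turn right 113°, forward 2.5 m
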